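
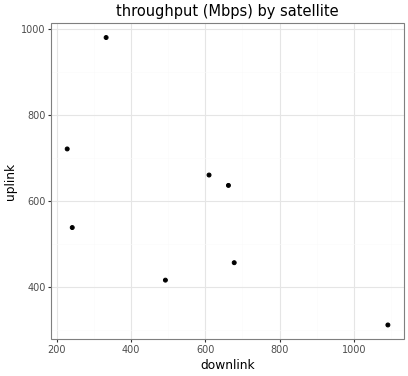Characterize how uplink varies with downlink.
negative, moderate

Points are negatively correlated; moderate (|r| ≈ 0.6).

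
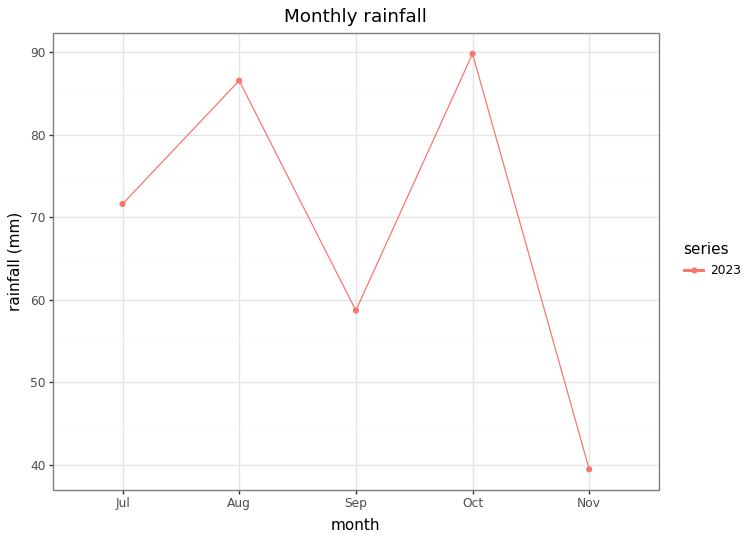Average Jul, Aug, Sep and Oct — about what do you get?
(70 + 85 + 60 + 90) / 4 ≈ 76.

≈ 76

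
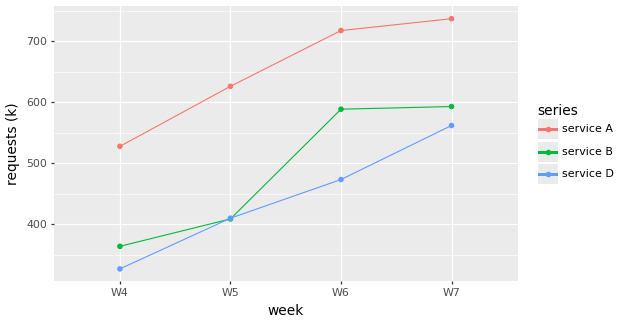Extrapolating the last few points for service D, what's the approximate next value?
Last three: 400, 450, 550 → slope ≈ 75/step → next ≈ 625.

≈ 625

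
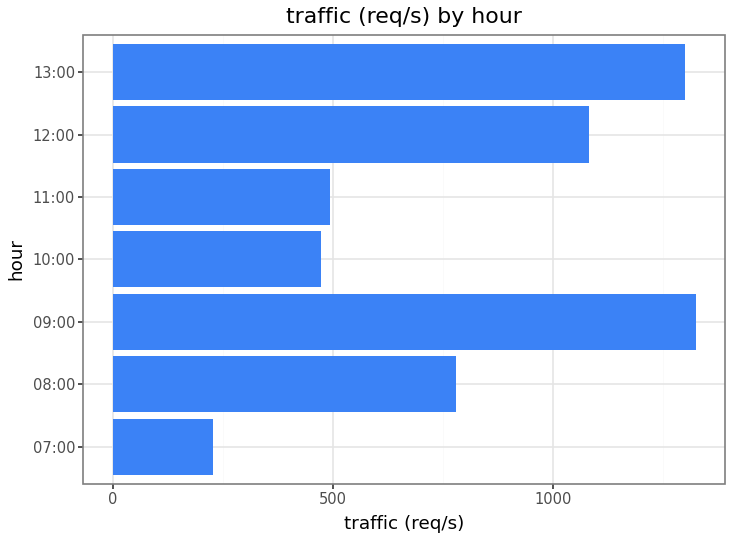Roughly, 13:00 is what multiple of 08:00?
≈ 1.75×

13:00 ≈ 1400, 08:00 ≈ 800; 1400/800 ≈ 1.75.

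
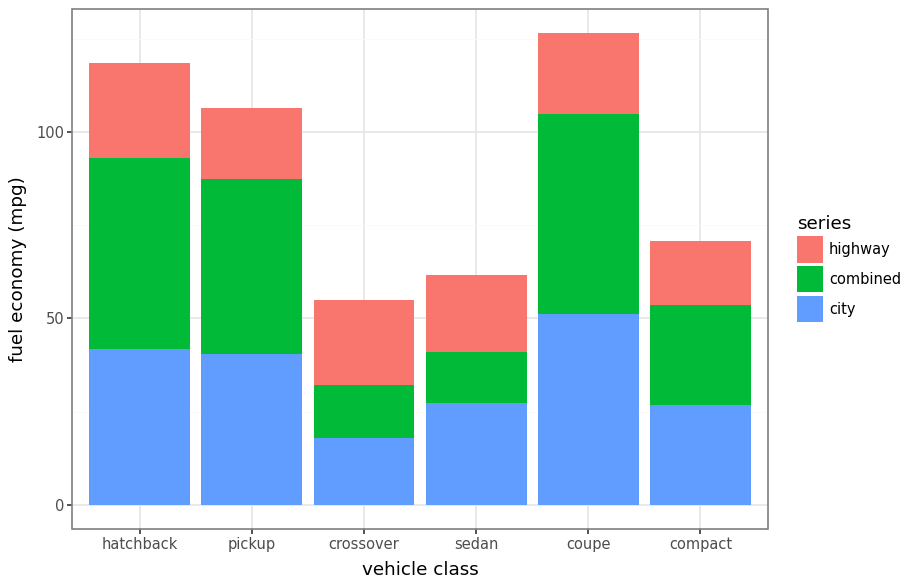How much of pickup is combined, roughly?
combined top ≈ 80, bottom ≈ 40; segment ≈ 40.

≈ 40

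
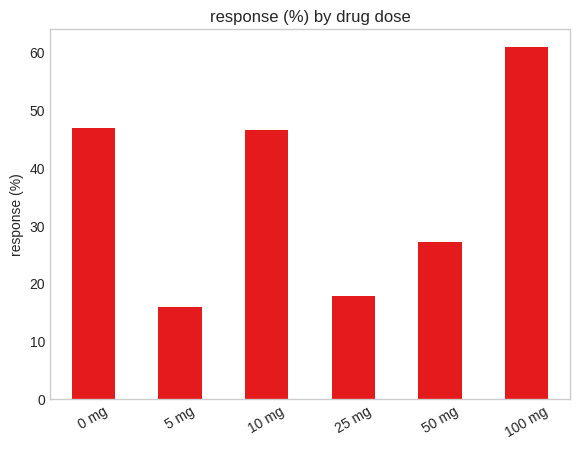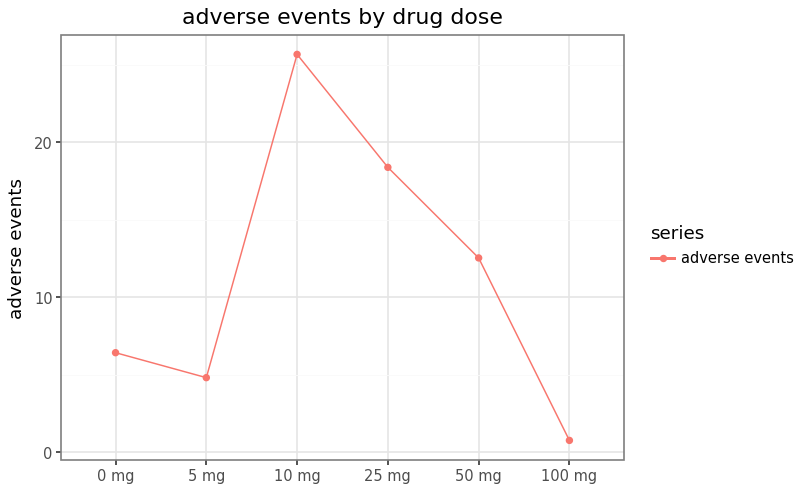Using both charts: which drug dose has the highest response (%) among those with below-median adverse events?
100 mg

Chart 2 median adverse events ≈ 10; below-median drug doses: 0 mg, 5 mg, 100 mg. Among those, 100 mg has the highest response (%) (≈ 60).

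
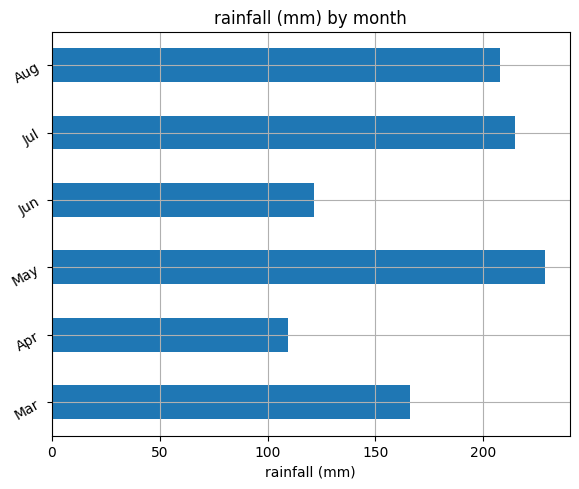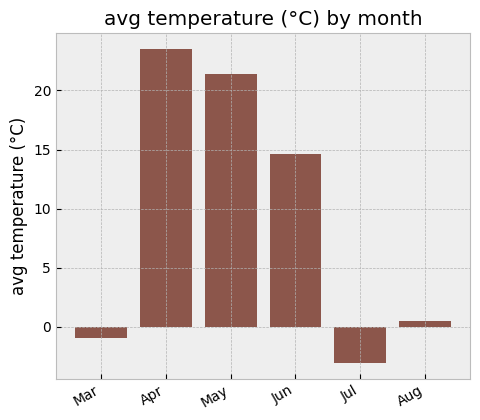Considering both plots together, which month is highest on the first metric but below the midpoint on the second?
Chart 2 median avg temperature (°C) ≈ 10; below-median months: Mar, Jul, Aug. Among those, Jul has the highest rainfall (mm) (≈ 225).

Jul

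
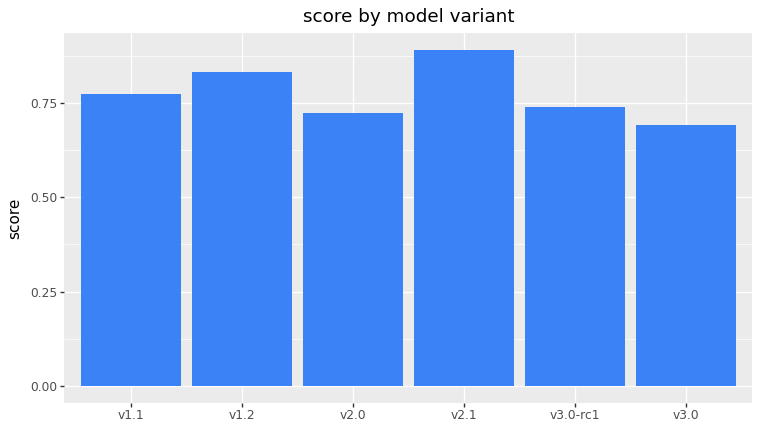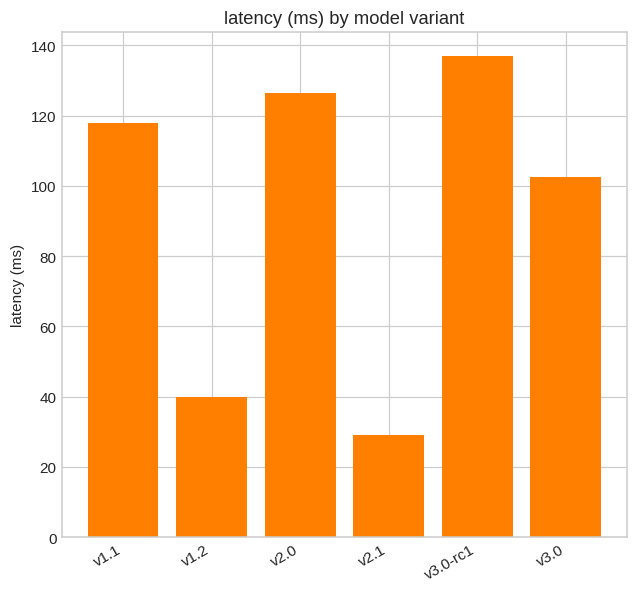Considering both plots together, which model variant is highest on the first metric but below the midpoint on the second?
v2.1

Chart 2 median latency (ms) ≈ 120; below-median model variants: v1.2, v2.1, v3.0. Among those, v2.1 has the highest score (≈ 0.9).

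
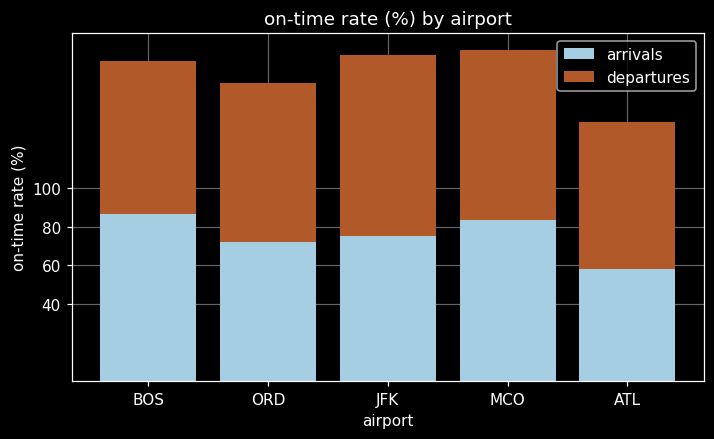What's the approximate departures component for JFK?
departures top ≈ 160, bottom ≈ 80; segment ≈ 80.

≈ 80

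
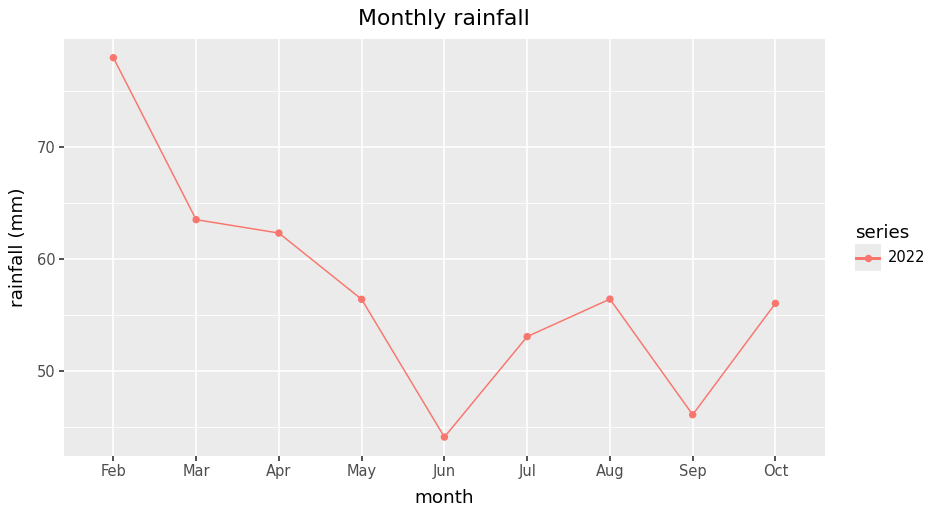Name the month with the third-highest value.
Top 4: Feb ≈ 80, Mar ≈ 65, Apr ≈ 60, Aug ≈ 55.

Apr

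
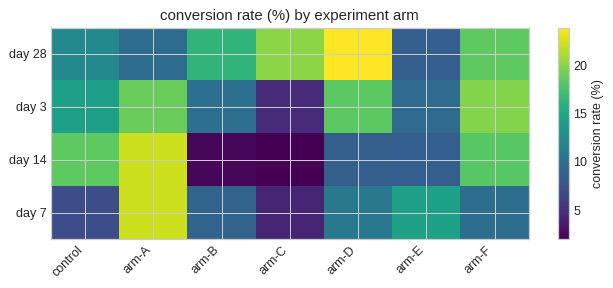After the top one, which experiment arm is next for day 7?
arm-E

Top 3 for day 7: arm-A ≈ 22, arm-E ≈ 14, arm-D ≈ 10.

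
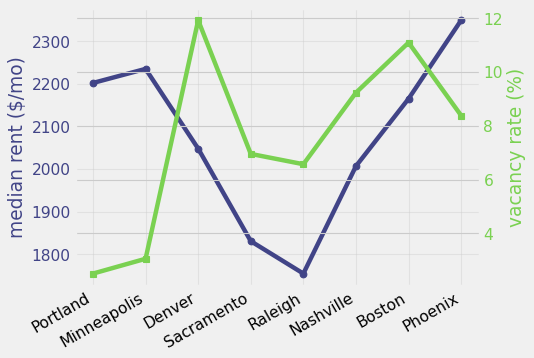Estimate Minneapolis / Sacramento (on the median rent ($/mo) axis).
Minneapolis ≈ 2250, Sacramento ≈ 1850; 2250/1850 ≈ 1.22.

≈ 1.22×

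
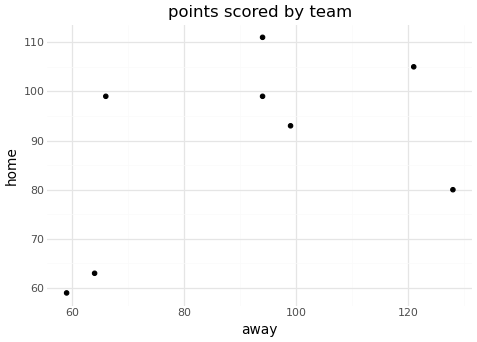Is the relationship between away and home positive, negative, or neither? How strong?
Points are positively correlated; moderate (|r| ≈ 0.5).

positive, moderate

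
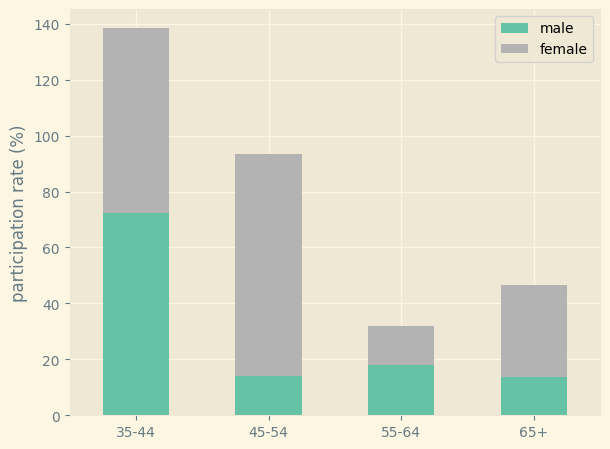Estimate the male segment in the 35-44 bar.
≈ 80

male top ≈ 80, bottom ≈ 0; segment ≈ 80.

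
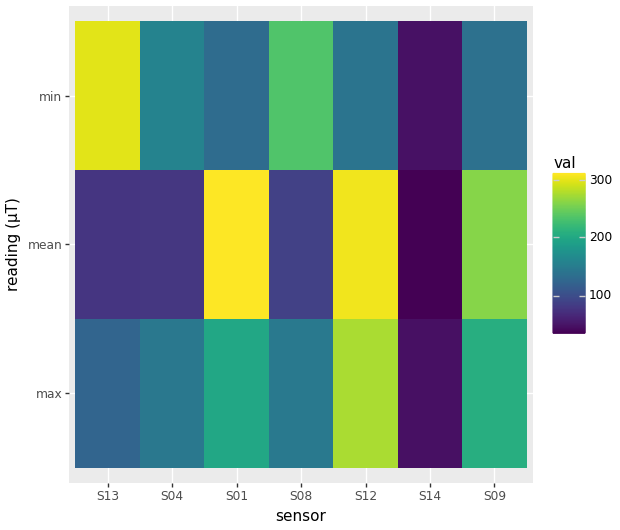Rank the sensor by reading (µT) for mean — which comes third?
S09

Top 4 for mean: S01 ≈ 325, S12 ≈ 300, S09 ≈ 275, S08 ≈ 75.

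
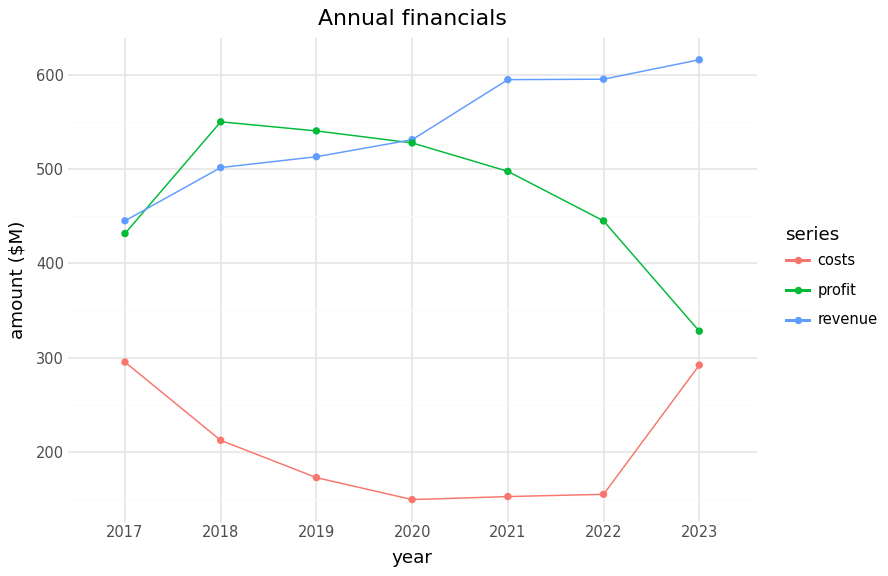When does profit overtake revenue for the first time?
2017: profit ≈ 450 vs revenue ≈ 450 (not yet); 2018: profit ≈ 550 vs revenue ≈ 500 (first crossover).

2018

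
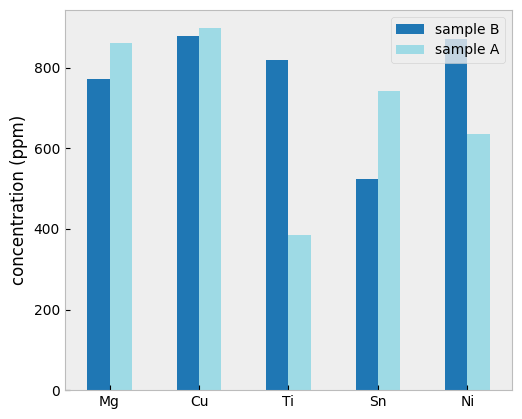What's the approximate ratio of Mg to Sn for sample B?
≈ 1.6×

Mg ≈ 800, Sn ≈ 500; 800/500 ≈ 1.6.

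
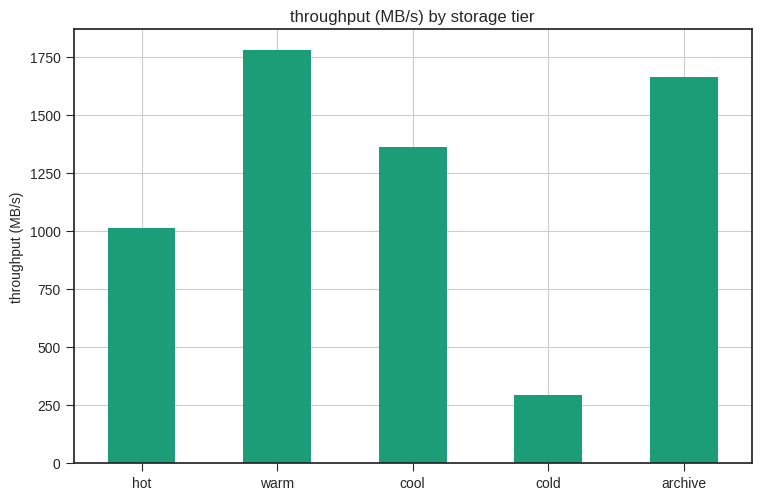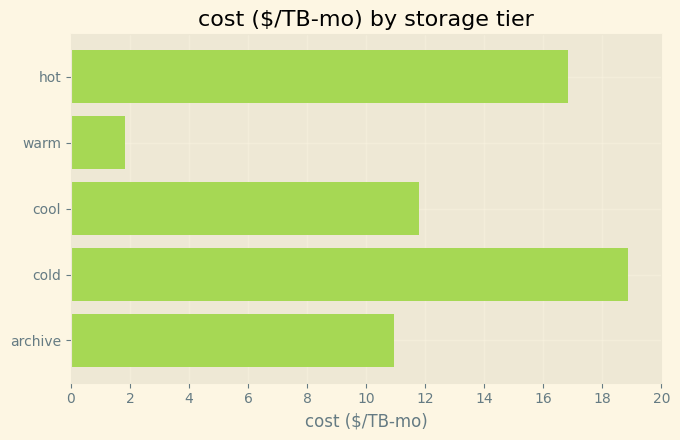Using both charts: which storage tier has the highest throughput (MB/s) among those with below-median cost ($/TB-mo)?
warm

Chart 2 median cost ($/TB-mo) ≈ 12; below-median storage tiers: warm, archive. Among those, warm has the highest throughput (MB/s) (≈ 1800).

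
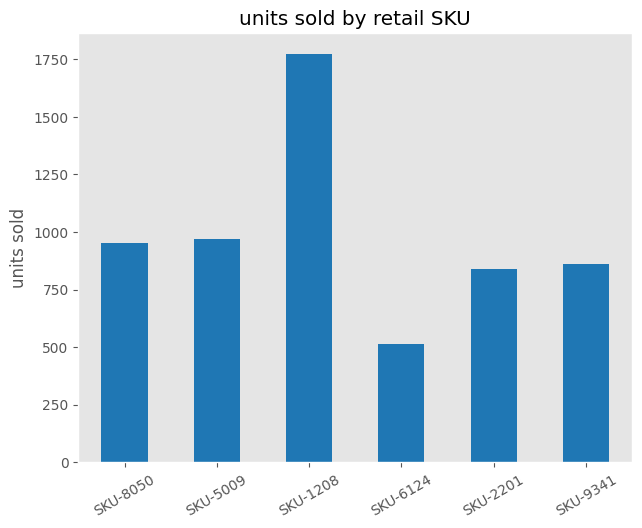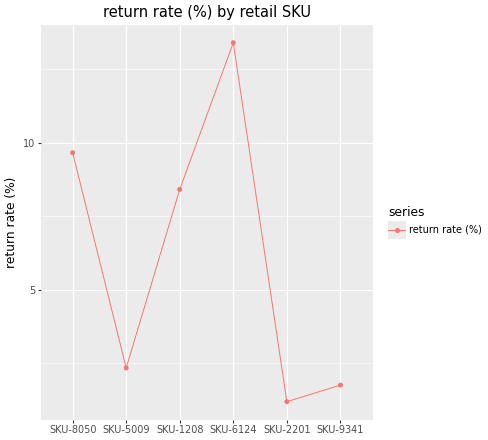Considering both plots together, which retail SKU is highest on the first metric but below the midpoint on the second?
SKU-5009

Chart 2 median return rate (%) ≈ 6; below-median retail SKUs: SKU-5009, SKU-2201, SKU-9341. Among those, SKU-5009 has the highest units sold (≈ 1000).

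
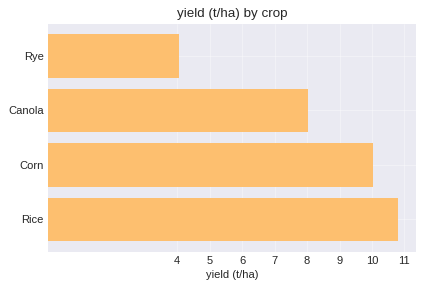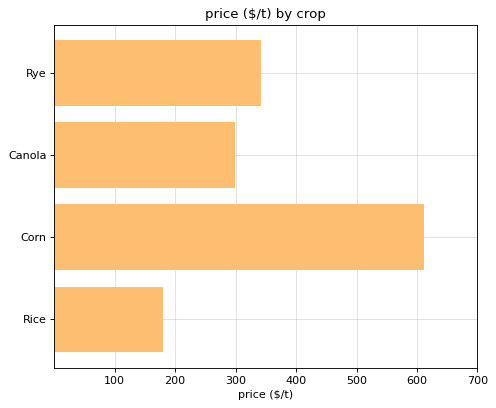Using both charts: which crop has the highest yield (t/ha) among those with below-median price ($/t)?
Rice

Chart 2 median price ($/t) ≈ 300; below-median crops: Canola, Rice. Among those, Rice has the highest yield (t/ha) (≈ 11).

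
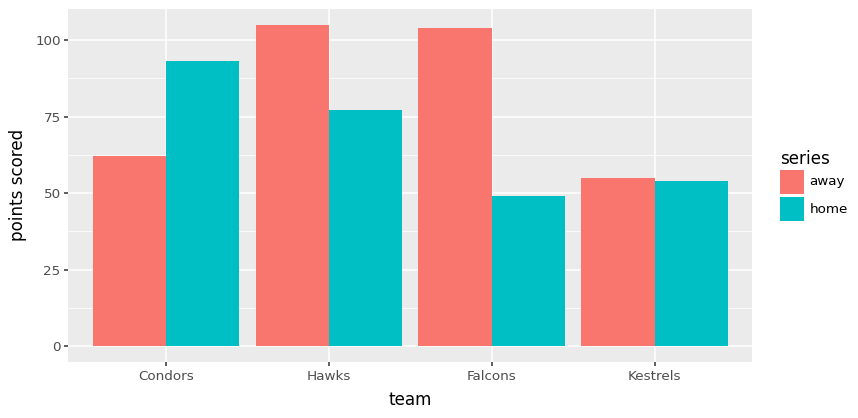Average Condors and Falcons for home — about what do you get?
≈ 70

(90 + 50) / 2 ≈ 70.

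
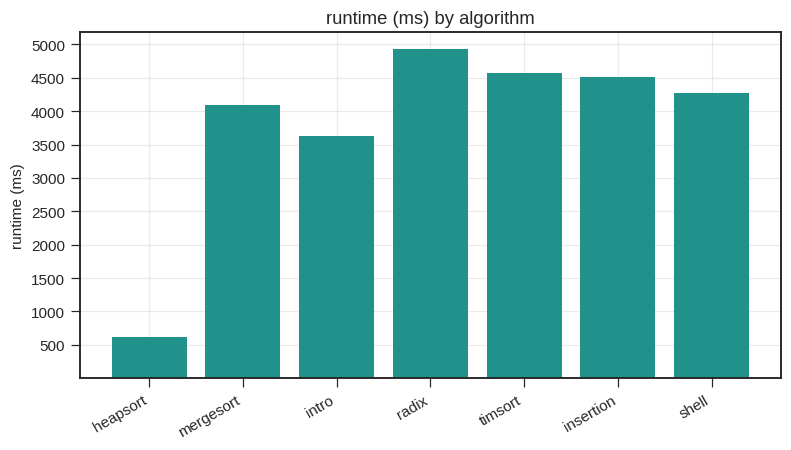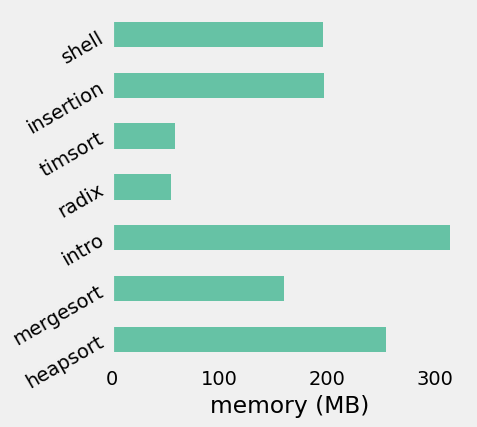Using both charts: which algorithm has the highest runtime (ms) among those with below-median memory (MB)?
Chart 2 median memory (MB) ≈ 200; below-median algorithms: mergesort, radix, timsort. Among those, radix has the highest runtime (ms) (≈ 5000).

radix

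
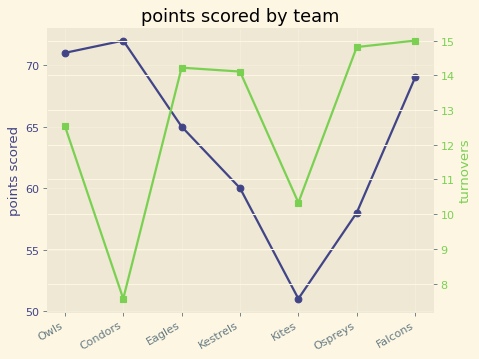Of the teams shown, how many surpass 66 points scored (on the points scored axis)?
Above 66: Owls, Condors, Falcons.

3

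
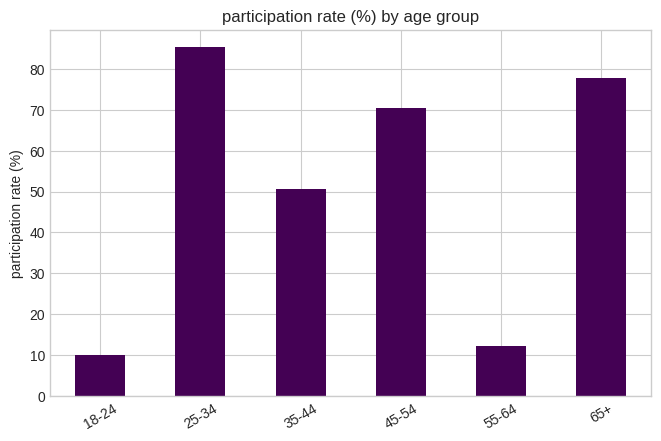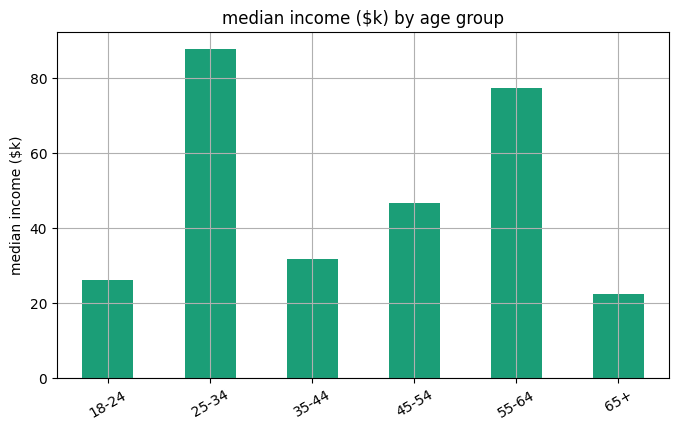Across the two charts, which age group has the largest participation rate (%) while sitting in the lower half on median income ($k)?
Chart 2 median median income ($k) ≈ 40; below-median age groups: 18-24, 35-44, 65+. Among those, 65+ has the highest participation rate (%) (≈ 80).

65+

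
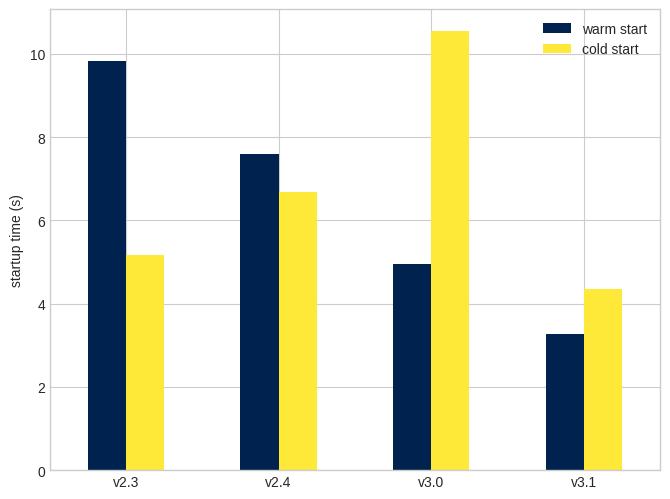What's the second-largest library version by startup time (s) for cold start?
v2.4

Top 3 for cold start: v3.0 ≈ 11, v2.4 ≈ 7, v2.3 ≈ 5.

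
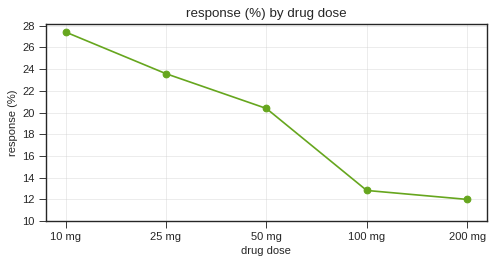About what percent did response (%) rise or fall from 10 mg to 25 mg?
≈ -14.3%

10 mg ≈ 28, 25 mg ≈ 24; (24 − 28) / 28 ≈ -14.3%.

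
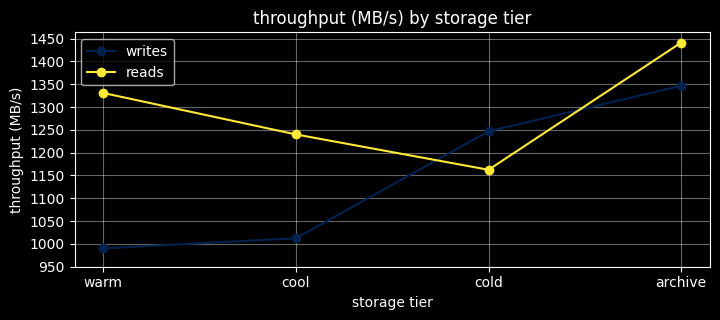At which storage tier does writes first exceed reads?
cool: writes ≈ 1000 vs reads ≈ 1250 (not yet); cold: writes ≈ 1250 vs reads ≈ 1150 (first crossover).

cold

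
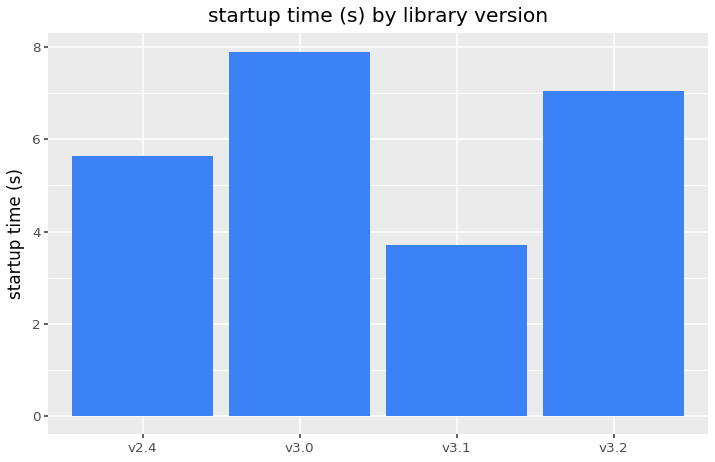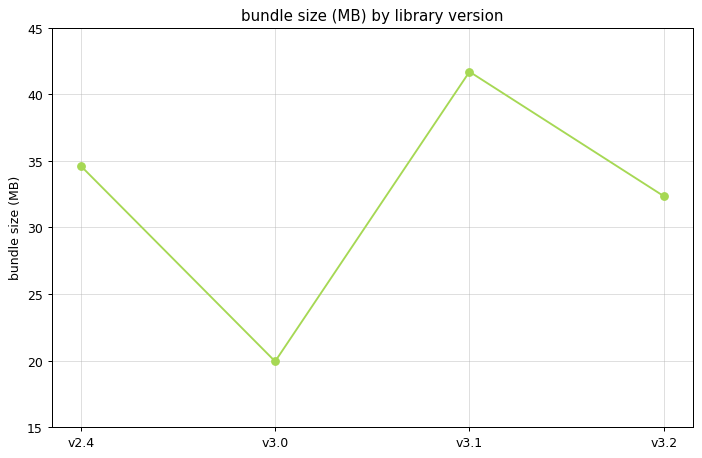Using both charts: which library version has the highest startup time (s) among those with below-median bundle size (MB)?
v3.0

Chart 2 median bundle size (MB) ≈ 35; below-median library versions: v3.0, v3.2. Among those, v3.0 has the highest startup time (s) (≈ 8).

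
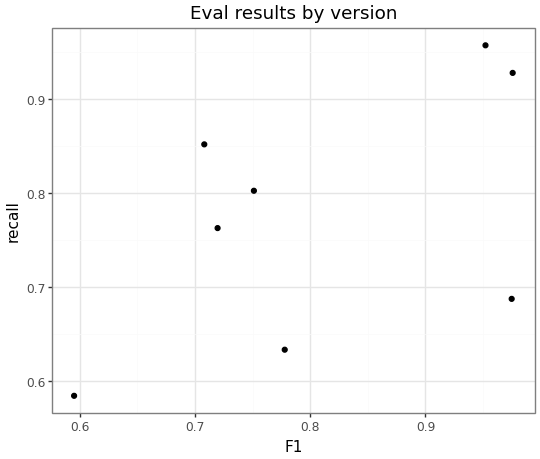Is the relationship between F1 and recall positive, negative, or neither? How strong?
Points are positively correlated; moderate (|r| ≈ 0.5).

positive, moderate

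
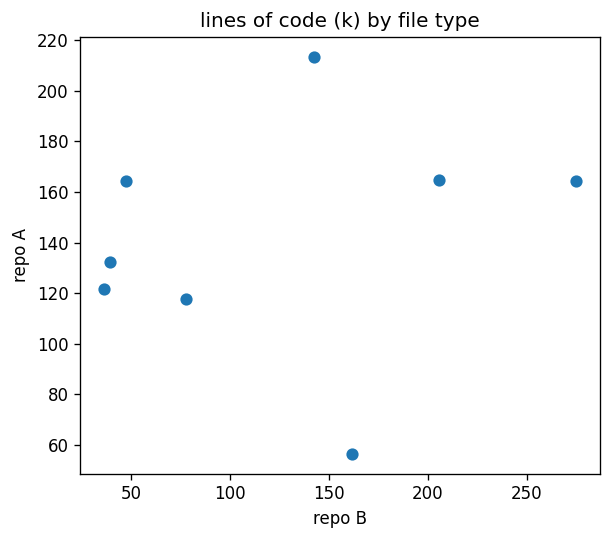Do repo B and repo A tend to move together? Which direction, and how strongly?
no clear correlation

Points are roughly uncorrelated; weak (|r| ≈ 0.2).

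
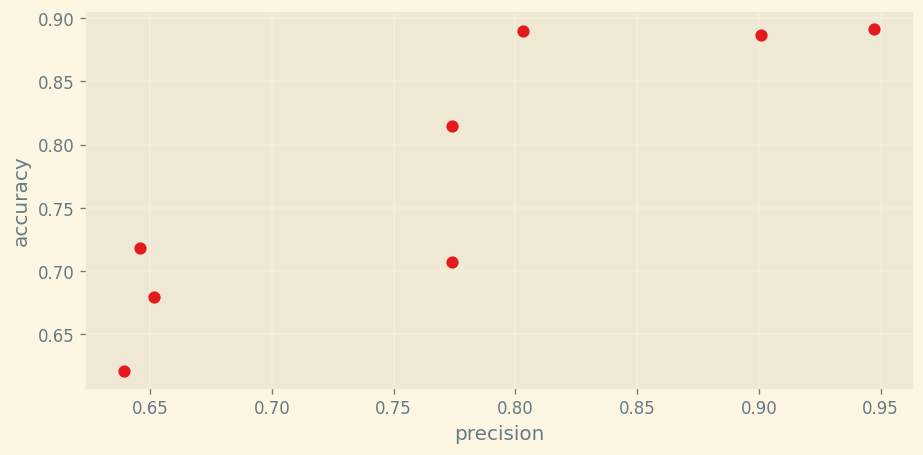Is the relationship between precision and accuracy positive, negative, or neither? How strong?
positive, strong

Points are positively correlated; strong (|r| ≈ 0.9).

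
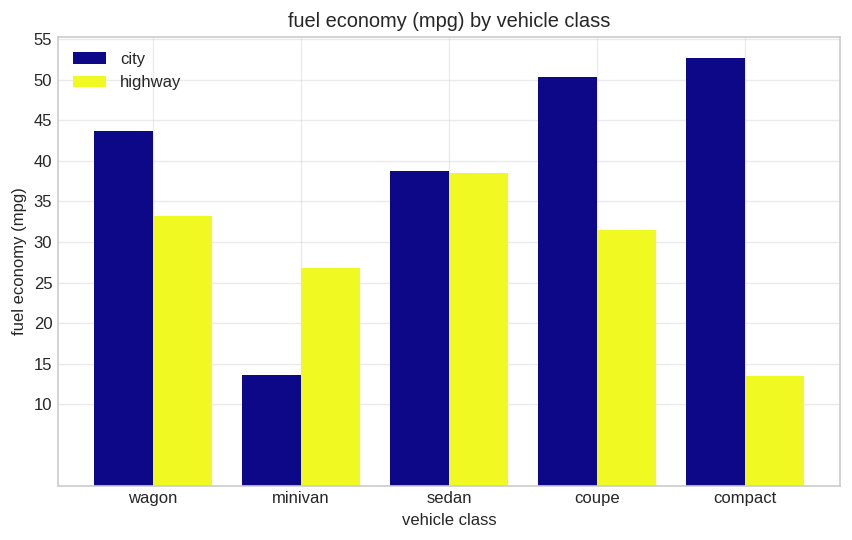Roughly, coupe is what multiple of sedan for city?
≈ 1.25×

coupe ≈ 50, sedan ≈ 40; 50/40 ≈ 1.25.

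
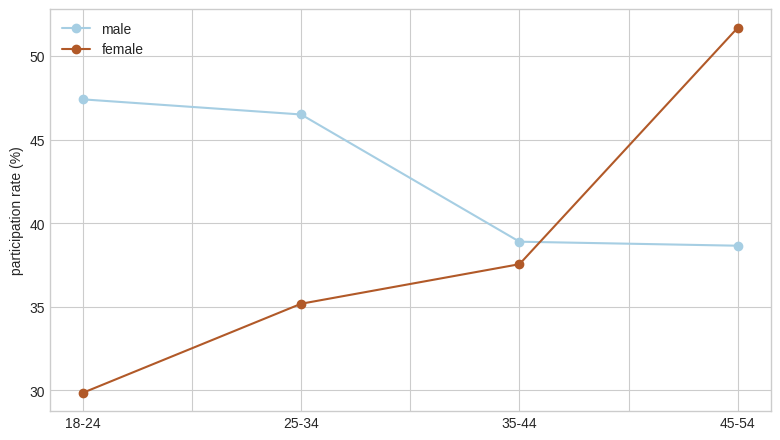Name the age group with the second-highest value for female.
Top 3 for female: 45-54 ≈ 52, 35-44 ≈ 38, 25-34 ≈ 36.

35-44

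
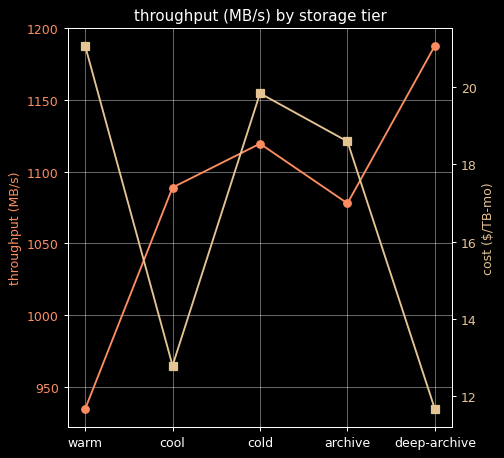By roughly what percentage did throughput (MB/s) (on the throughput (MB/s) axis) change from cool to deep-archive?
≈ +9.1%

cool ≈ 1100, deep-archive ≈ 1200; (1200 − 1100) / 1100 ≈ +9.1%.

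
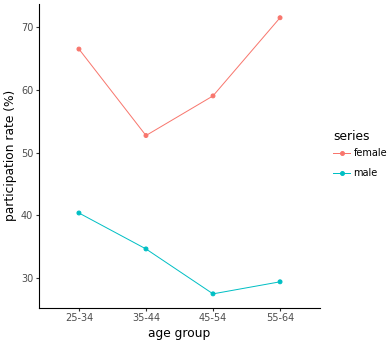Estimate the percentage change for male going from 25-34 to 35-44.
≈ -12.5%

25-34 ≈ 40, 35-44 ≈ 35; (35 − 40) / 40 ≈ -12.5%.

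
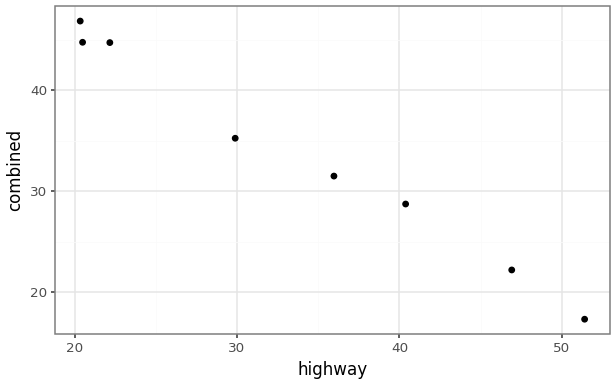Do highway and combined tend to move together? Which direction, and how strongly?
Points are negatively correlated; strong (|r| ≈ 1.0).

negative, strong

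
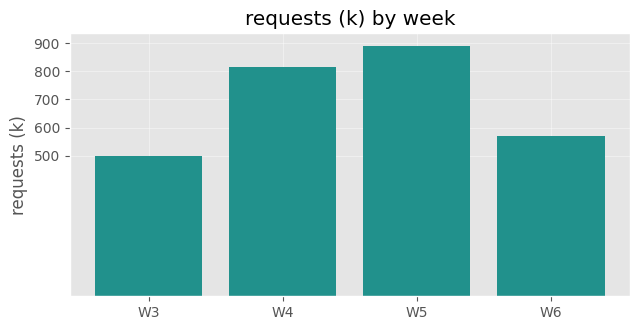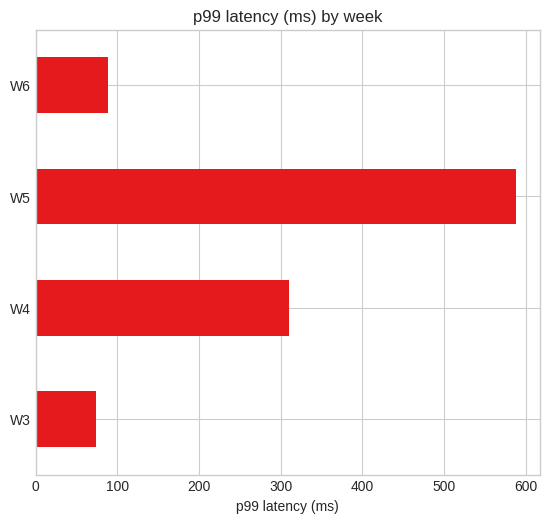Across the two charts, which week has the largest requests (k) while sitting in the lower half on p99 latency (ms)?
W6

Chart 2 median p99 latency (ms) ≈ 200; below-median weeks: W3, W6. Among those, W6 has the highest requests (k) (≈ 600).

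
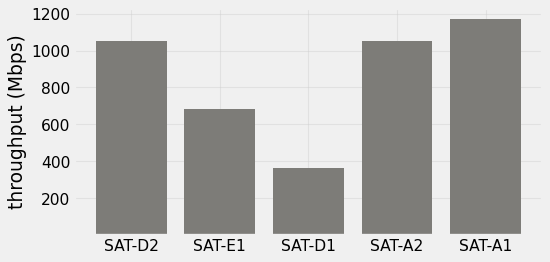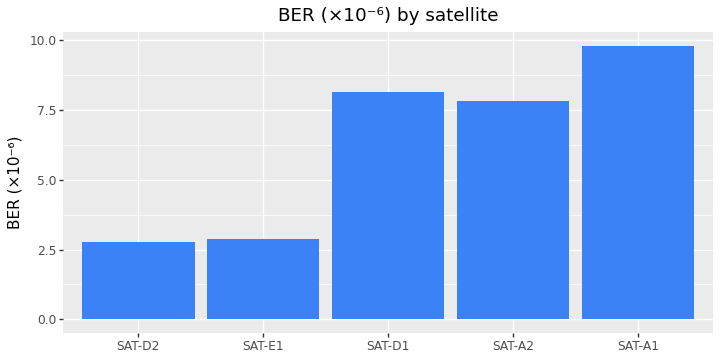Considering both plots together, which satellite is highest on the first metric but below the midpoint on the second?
SAT-D2

Chart 2 median BER (×10⁻⁶) ≈ 8; below-median satellites: SAT-D2, SAT-E1. Among those, SAT-D2 has the highest throughput (Mbps) (≈ 1000).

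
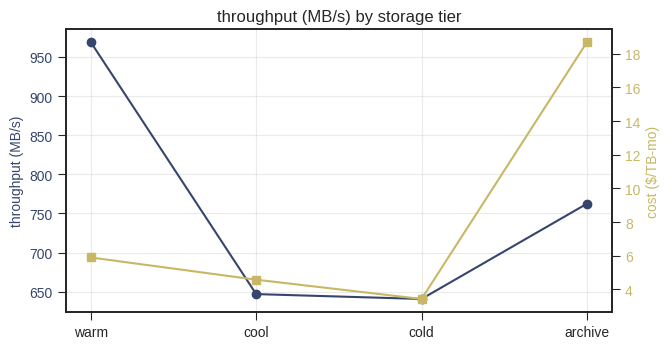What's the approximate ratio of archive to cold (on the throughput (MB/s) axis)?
≈ 1.15×

archive ≈ 750, cold ≈ 650; 750/650 ≈ 1.15.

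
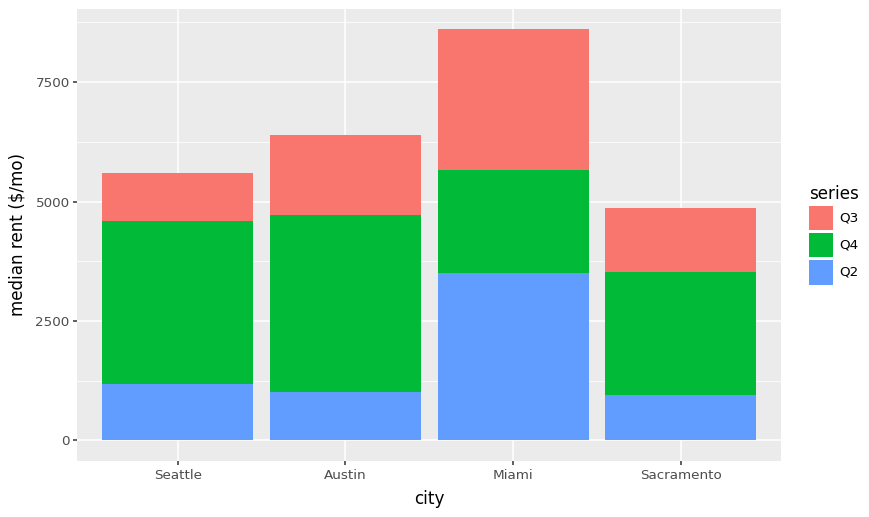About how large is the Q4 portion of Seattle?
≈ 4000

Q4 top ≈ 5000, bottom ≈ 1000; segment ≈ 4000.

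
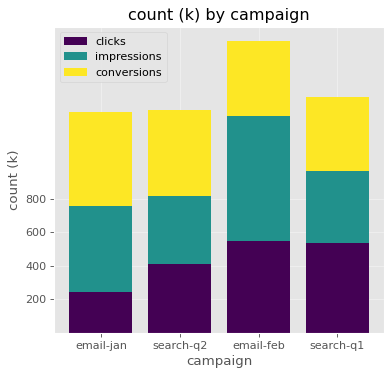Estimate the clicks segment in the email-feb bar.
≈ 600

clicks top ≈ 600, bottom ≈ 0; segment ≈ 600.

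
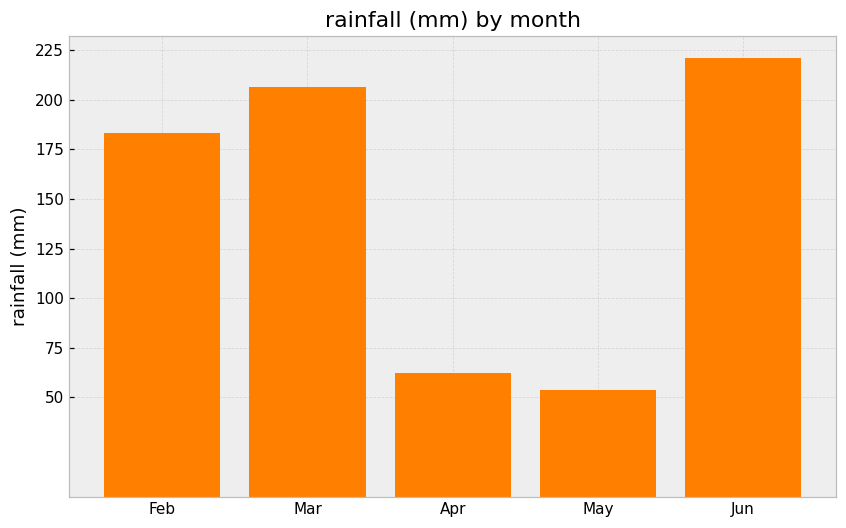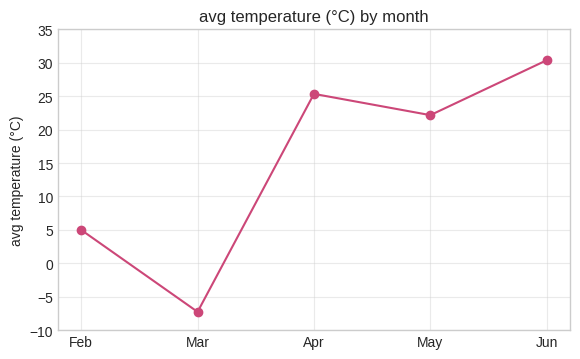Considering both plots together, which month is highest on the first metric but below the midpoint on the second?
Chart 2 median avg temperature (°C) ≈ 20; below-median months: Feb, Mar. Among those, Mar has the highest rainfall (mm) (≈ 200).

Mar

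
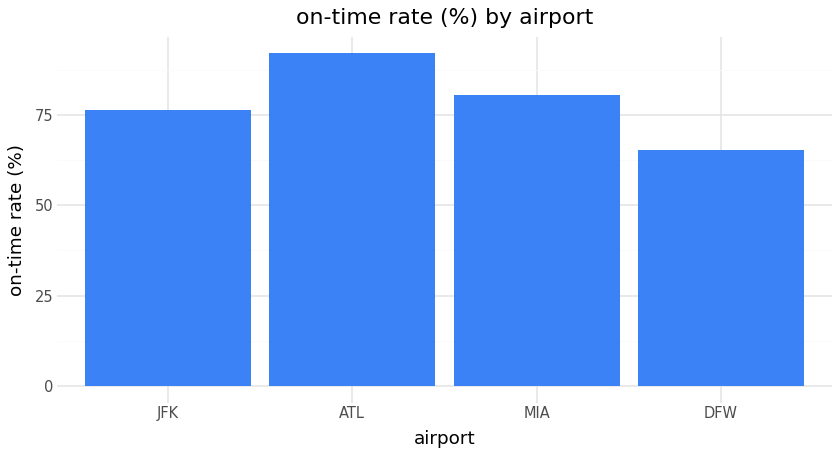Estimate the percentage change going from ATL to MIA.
≈ -11.1%

ATL ≈ 90, MIA ≈ 80; (80 − 90) / 90 ≈ -11.1%.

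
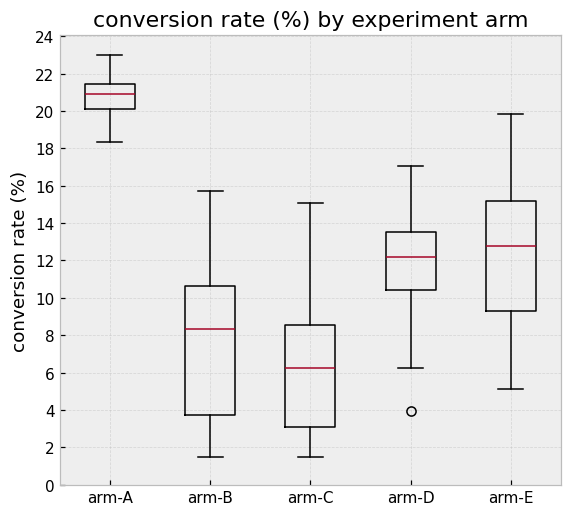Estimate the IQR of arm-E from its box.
≈ 6

Q3 ≈ 16, Q1 ≈ 10; IQR ≈ 6.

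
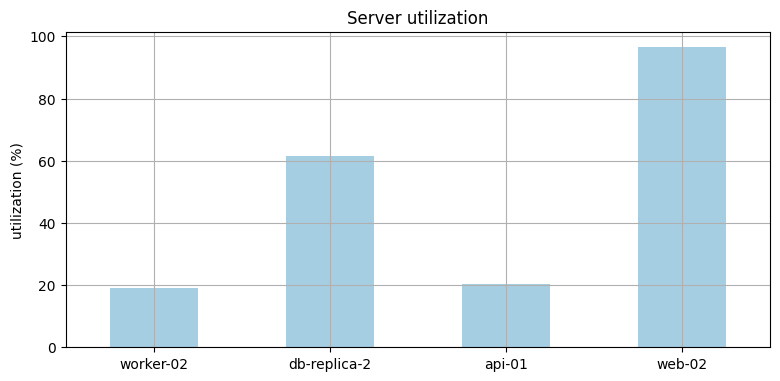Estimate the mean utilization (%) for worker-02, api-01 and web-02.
(20 + 20 + 100) / 3 ≈ 47.

≈ 47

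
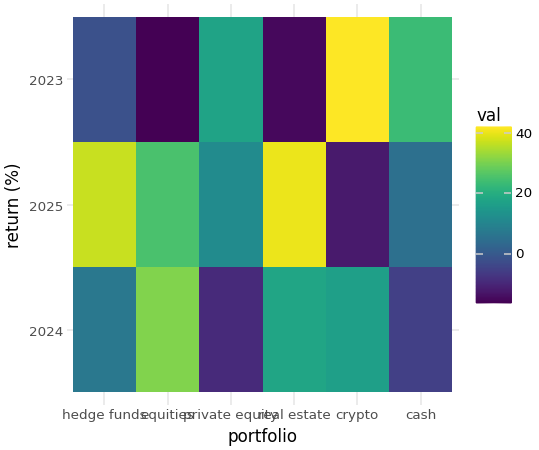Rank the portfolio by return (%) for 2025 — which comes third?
Top 4 for 2025: real estate ≈ 40, hedge funds ≈ 35, equities ≈ 25, private equity ≈ 10.

equities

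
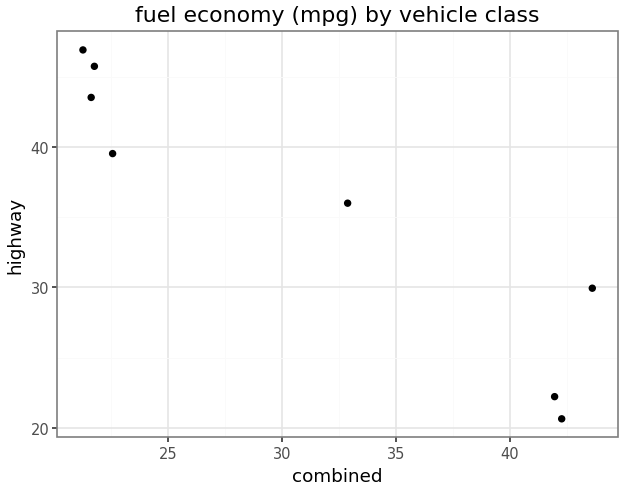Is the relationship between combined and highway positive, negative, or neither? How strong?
negative, strong

Points are negatively correlated; strong (|r| ≈ 0.9).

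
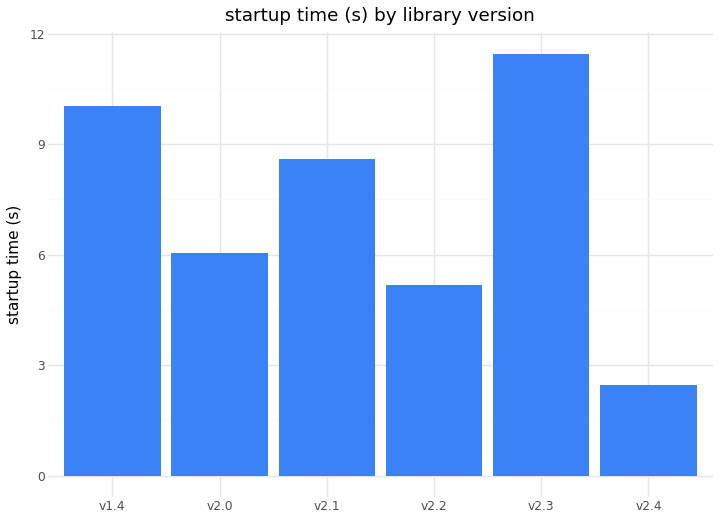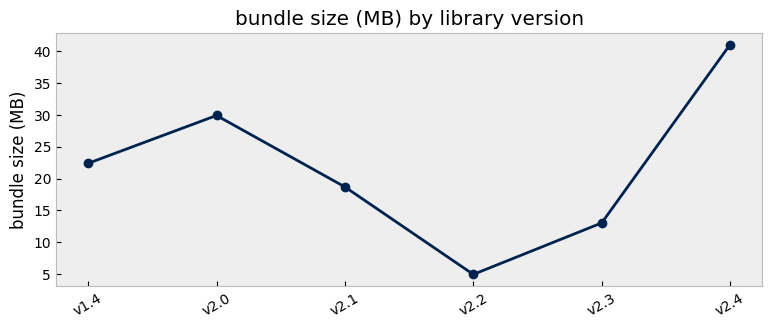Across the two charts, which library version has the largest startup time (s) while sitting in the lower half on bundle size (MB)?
v2.3

Chart 2 median bundle size (MB) ≈ 20; below-median library versions: v2.1, v2.2, v2.3. Among those, v2.3 has the highest startup time (s) (≈ 12).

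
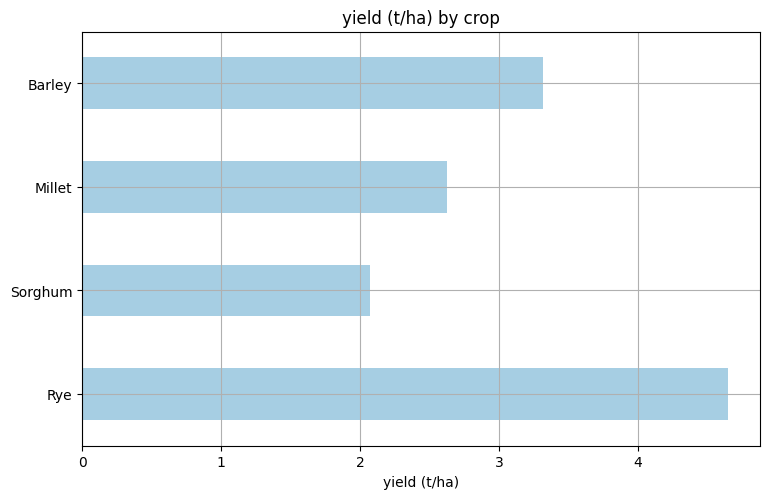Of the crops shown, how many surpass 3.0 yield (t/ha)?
2

Above 3.0: Rye, Barley.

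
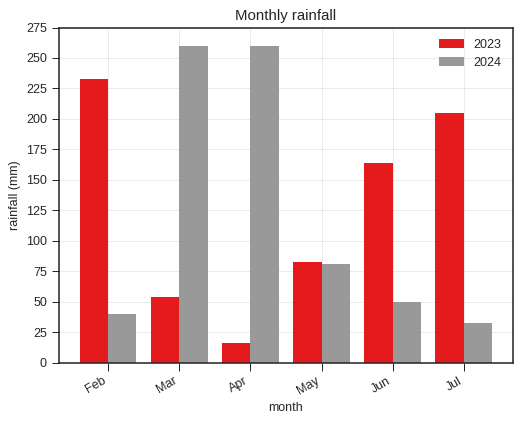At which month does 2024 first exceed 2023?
Mar

Feb: 2024 ≈ 50 vs 2023 ≈ 225 (not yet); Mar: 2024 ≈ 250 vs 2023 ≈ 50 (first crossover).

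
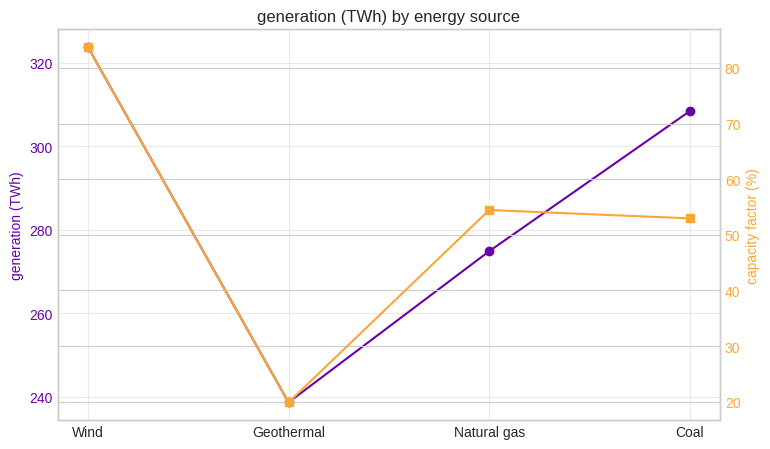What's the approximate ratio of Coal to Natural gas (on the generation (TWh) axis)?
≈ 1.15×

Coal ≈ 310, Natural gas ≈ 270; 310/270 ≈ 1.15.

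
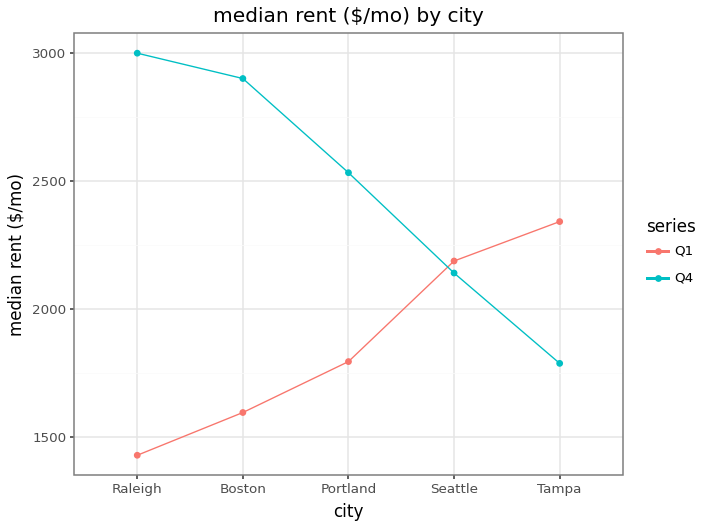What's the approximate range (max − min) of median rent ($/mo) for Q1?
Max Tampa ≈ 2400, min Raleigh ≈ 1400; range ≈ 1000.

≈ 1000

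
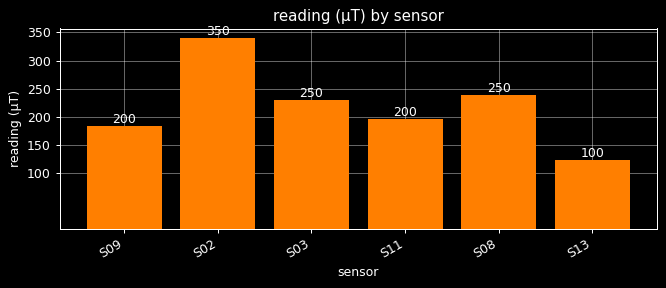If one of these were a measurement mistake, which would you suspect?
S02

S02 ≈ 350; the rest sit between ≈ 100 and ≈ 250.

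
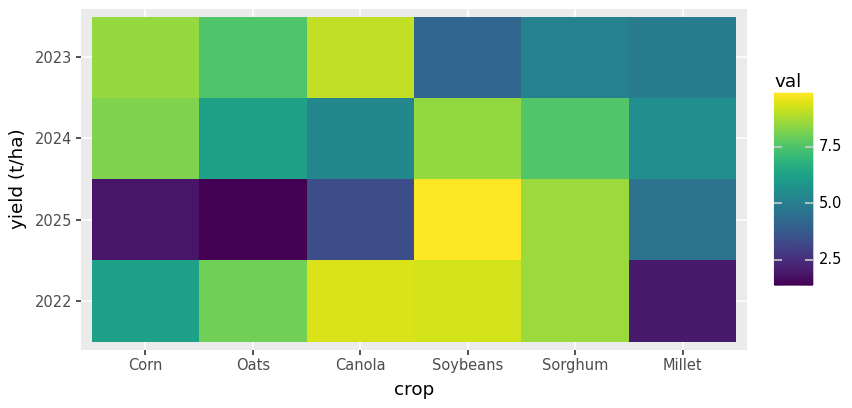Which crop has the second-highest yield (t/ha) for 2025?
Sorghum

Top 3 for 2025: Soybeans ≈ 10, Sorghum ≈ 9, Millet ≈ 5.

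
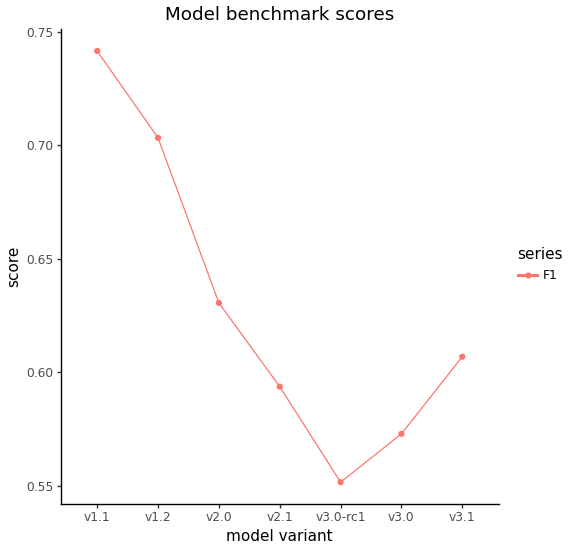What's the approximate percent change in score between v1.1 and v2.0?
≈ -13.5%

v1.1 ≈ 0.74, v2.0 ≈ 0.64; (0.64 − 0.74) / 0.74 ≈ -13.5%.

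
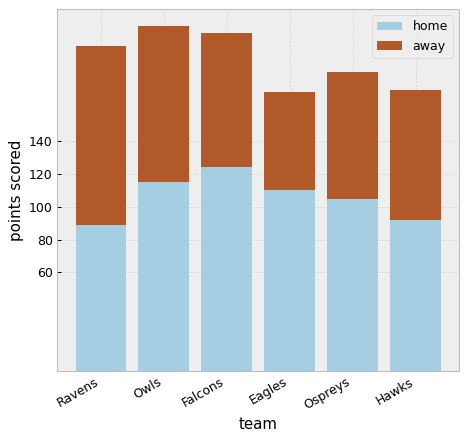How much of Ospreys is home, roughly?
home top ≈ 100, bottom ≈ 0; segment ≈ 100.

≈ 100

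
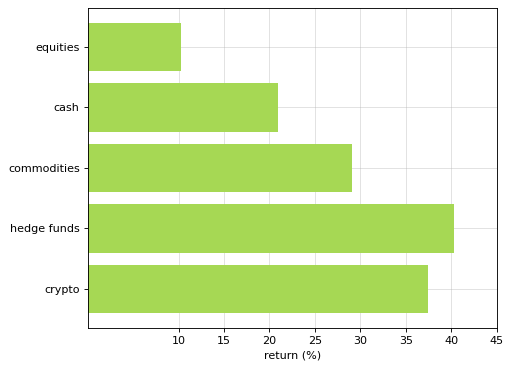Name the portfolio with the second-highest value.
crypto

Top 3: hedge funds ≈ 40, crypto ≈ 35, commodities ≈ 30.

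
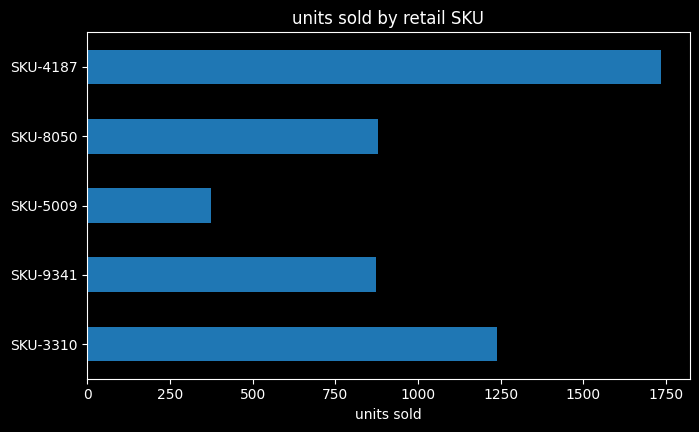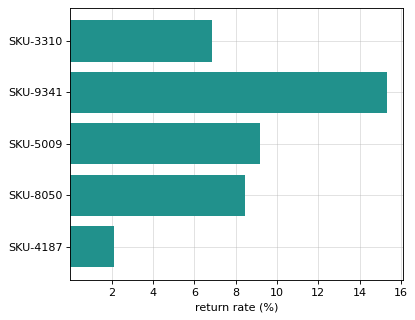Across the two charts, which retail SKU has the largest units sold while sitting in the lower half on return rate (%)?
Chart 2 median return rate (%) ≈ 8; below-median retail SKUs: SKU-3310, SKU-4187. Among those, SKU-4187 has the highest units sold (≈ 1800).

SKU-4187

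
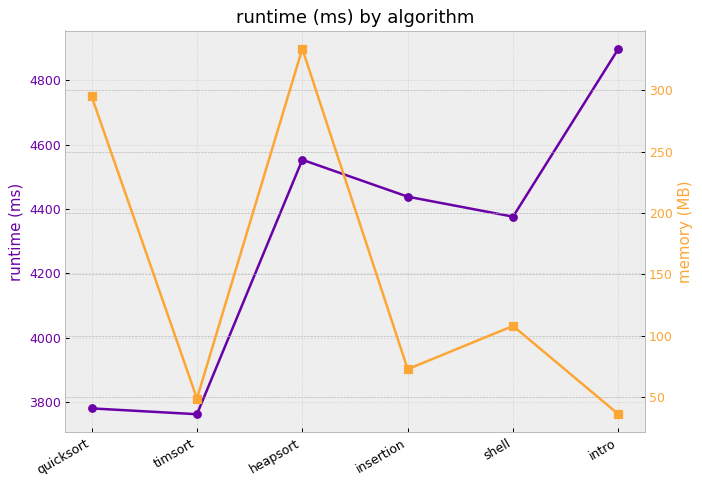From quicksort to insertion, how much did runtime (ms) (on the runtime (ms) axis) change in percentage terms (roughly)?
≈ +15.8%

quicksort ≈ 3800, insertion ≈ 4400; (4400 − 3800) / 3800 ≈ +15.8%.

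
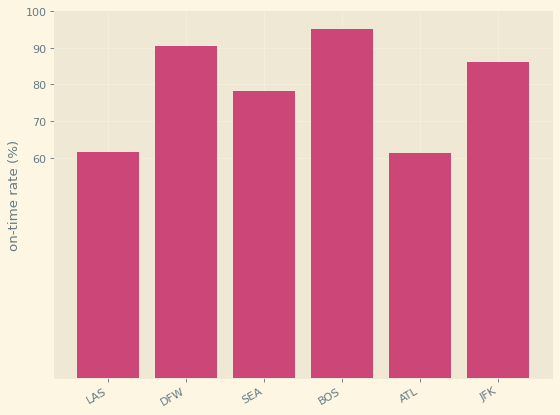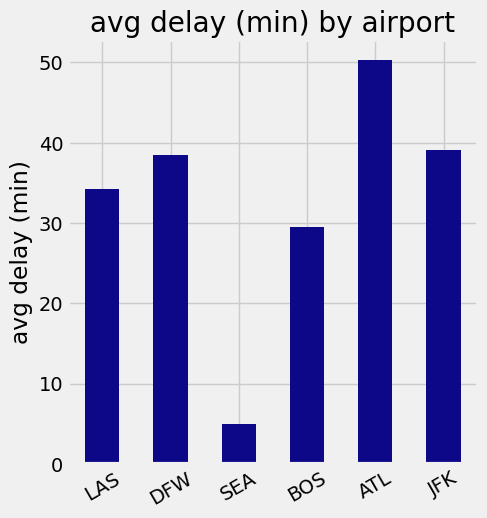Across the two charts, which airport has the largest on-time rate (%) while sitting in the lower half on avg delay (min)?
BOS

Chart 2 median avg delay (min) ≈ 35; below-median airports: LAS, SEA, BOS. Among those, BOS has the highest on-time rate (%) (≈ 100).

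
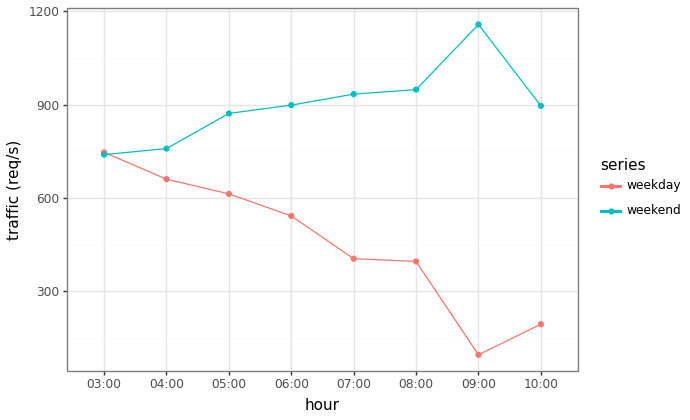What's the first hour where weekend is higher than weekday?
03:00: weekend ≈ 700 vs weekday ≈ 700 (not yet); 04:00: weekend ≈ 800 vs weekday ≈ 700 (first crossover).

04:00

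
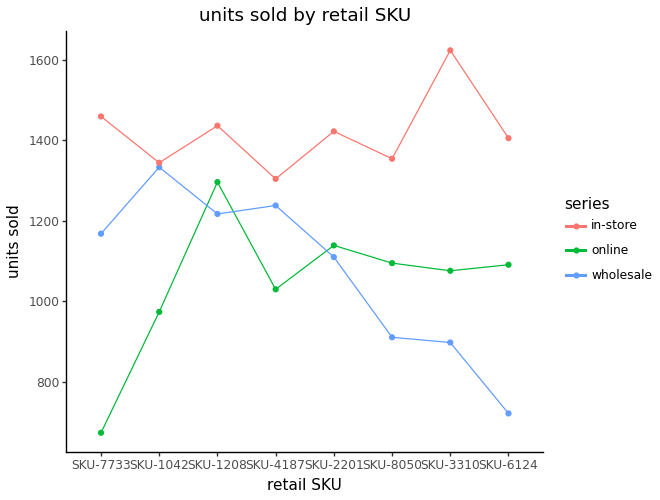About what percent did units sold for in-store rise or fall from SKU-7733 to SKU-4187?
≈ -13.3%

SKU-7733 ≈ 1500, SKU-4187 ≈ 1300; (1300 − 1500) / 1500 ≈ -13.3%.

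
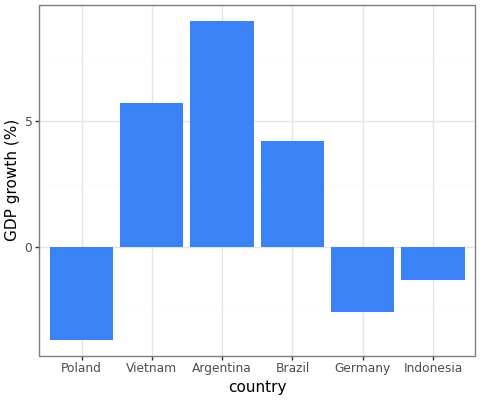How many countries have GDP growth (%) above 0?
3

Above 0: Vietnam, Argentina, Brazil.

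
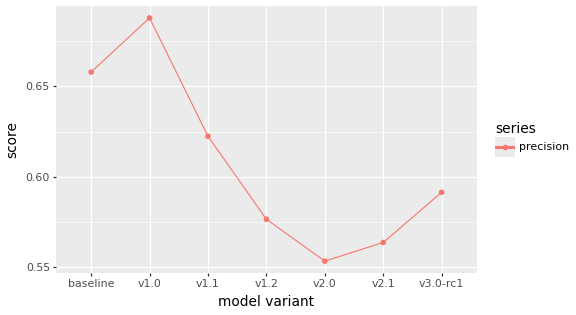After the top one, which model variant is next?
baseline

Top 3: v1.0 ≈ 0.68, baseline ≈ 0.66, v1.1 ≈ 0.62.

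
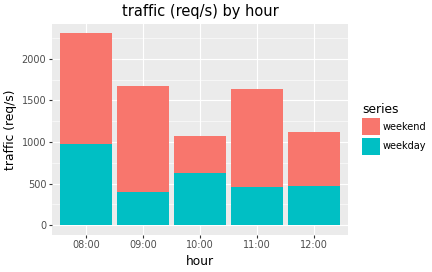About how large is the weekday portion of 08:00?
weekday top ≈ 1000, bottom ≈ 0; segment ≈ 1000.

≈ 1000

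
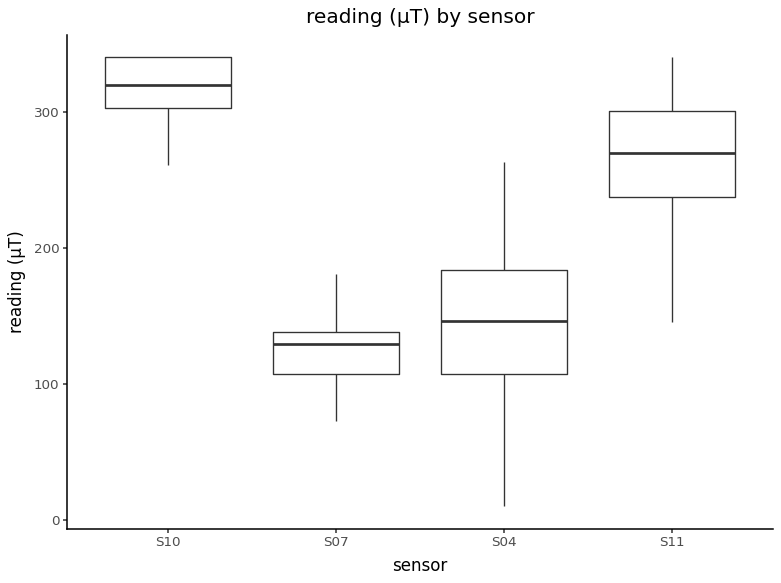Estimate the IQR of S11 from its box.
≈ 60

Q3 ≈ 300, Q1 ≈ 240; IQR ≈ 60.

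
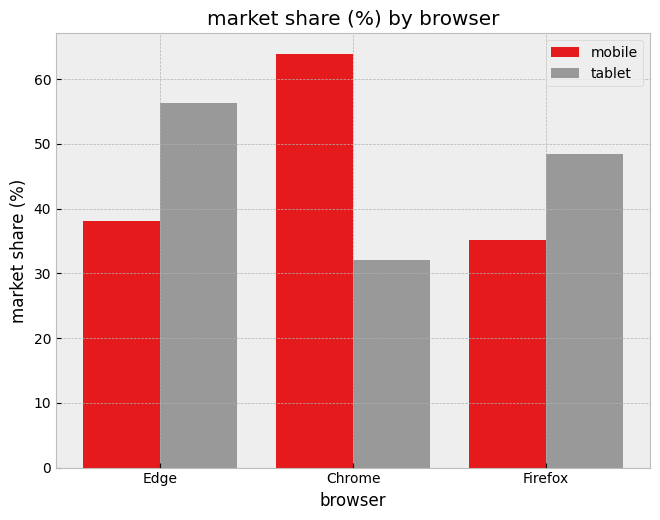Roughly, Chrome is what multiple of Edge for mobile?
Chrome ≈ 60, Edge ≈ 40; 60/40 ≈ 1.5.

≈ 1.5×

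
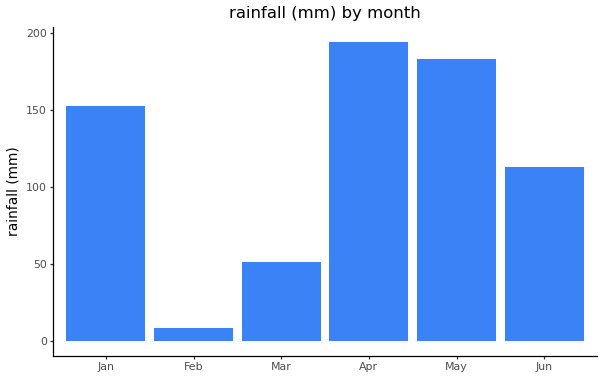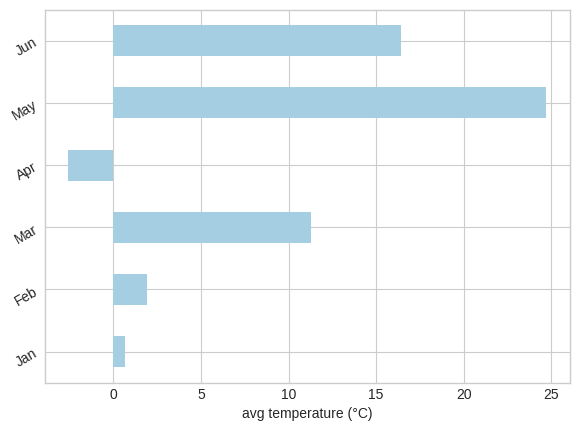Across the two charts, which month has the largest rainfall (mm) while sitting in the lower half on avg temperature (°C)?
Apr

Chart 2 median avg temperature (°C) ≈ 5; below-median months: Jan, Feb, Apr. Among those, Apr has the highest rainfall (mm) (≈ 200).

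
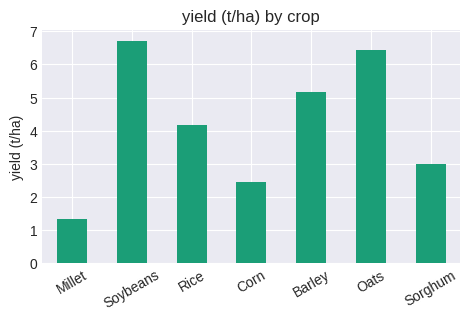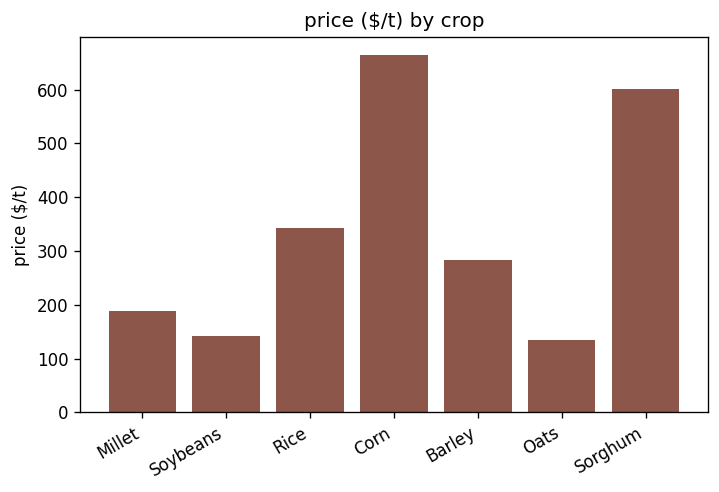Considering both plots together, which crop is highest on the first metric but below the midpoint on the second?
Chart 2 median price ($/t) ≈ 300; below-median crops: Millet, Soybeans, Oats. Among those, Soybeans has the highest yield (t/ha) (≈ 7).

Soybeans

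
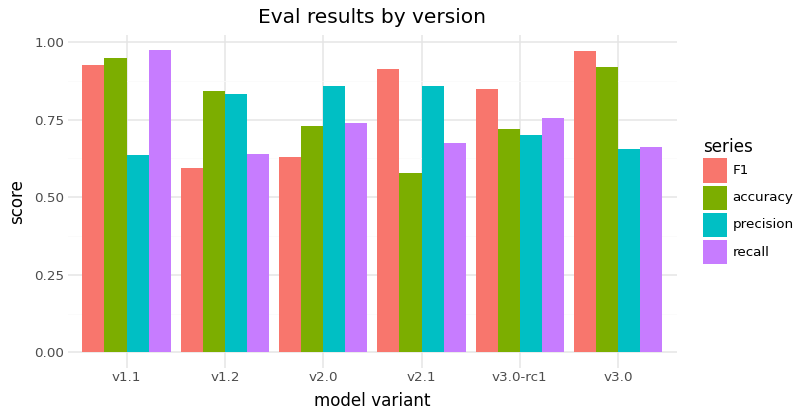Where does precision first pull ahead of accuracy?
v2.0

v1.2: precision ≈ 0.8 vs accuracy ≈ 0.8 (not yet); v2.0: precision ≈ 0.9 vs accuracy ≈ 0.7 (first crossover).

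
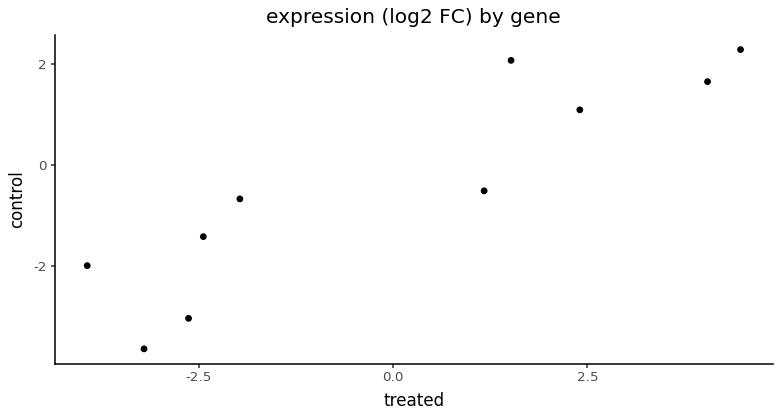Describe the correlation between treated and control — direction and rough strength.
Points are positively correlated; strong (|r| ≈ 0.9).

positive, strong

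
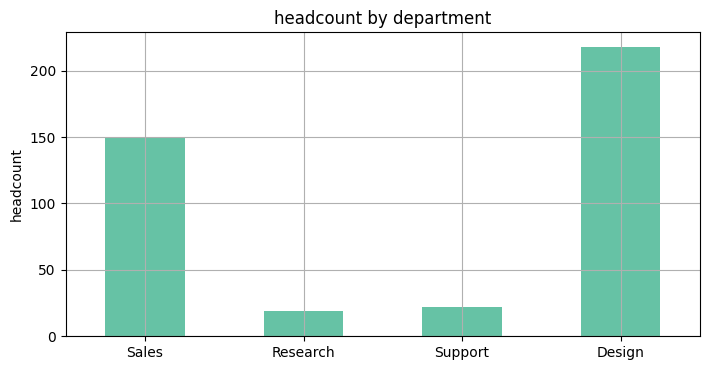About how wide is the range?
Max Design ≈ 220, min Research ≈ 20; range ≈ 200.

≈ 200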